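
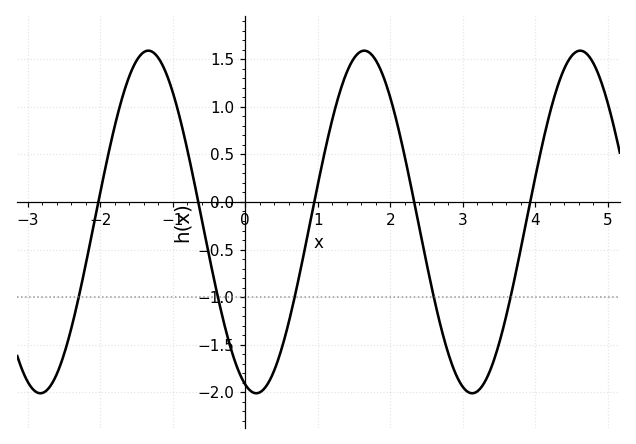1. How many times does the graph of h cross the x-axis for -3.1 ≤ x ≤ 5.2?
5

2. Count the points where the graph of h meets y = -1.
5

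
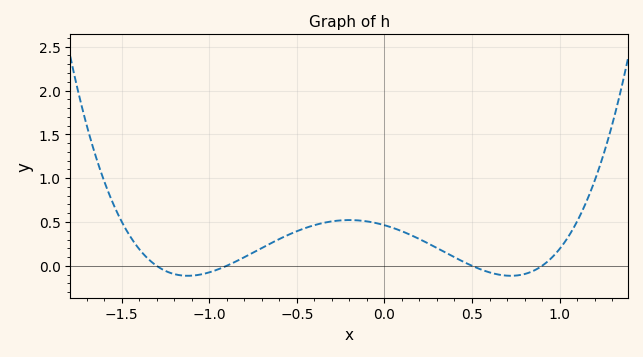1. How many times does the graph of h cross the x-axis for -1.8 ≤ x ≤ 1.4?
4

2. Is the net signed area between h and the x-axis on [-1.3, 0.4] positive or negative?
positive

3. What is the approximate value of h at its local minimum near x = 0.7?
-0.1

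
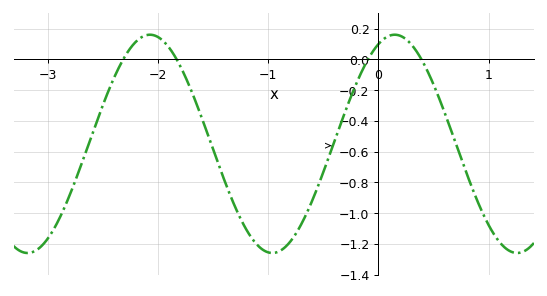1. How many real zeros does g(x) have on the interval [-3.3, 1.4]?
4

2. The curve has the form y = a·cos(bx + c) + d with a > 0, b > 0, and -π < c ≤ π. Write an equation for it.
y = 0.71cos(2.83x - 0.422) - 0.55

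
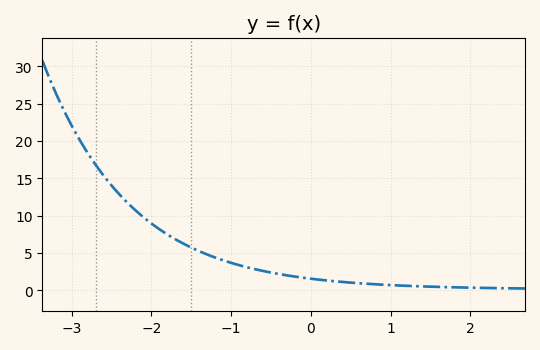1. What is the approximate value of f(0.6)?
0.968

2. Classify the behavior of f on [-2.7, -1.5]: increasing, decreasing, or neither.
decreasing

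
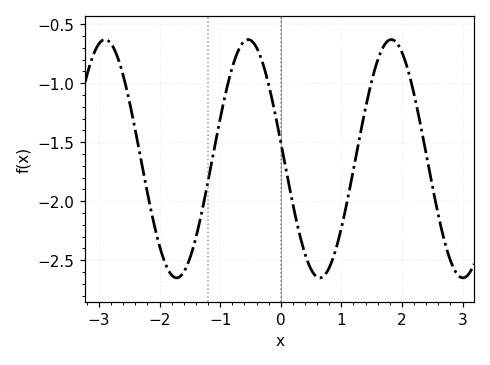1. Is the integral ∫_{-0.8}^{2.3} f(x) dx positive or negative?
negative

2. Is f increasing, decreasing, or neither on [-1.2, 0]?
neither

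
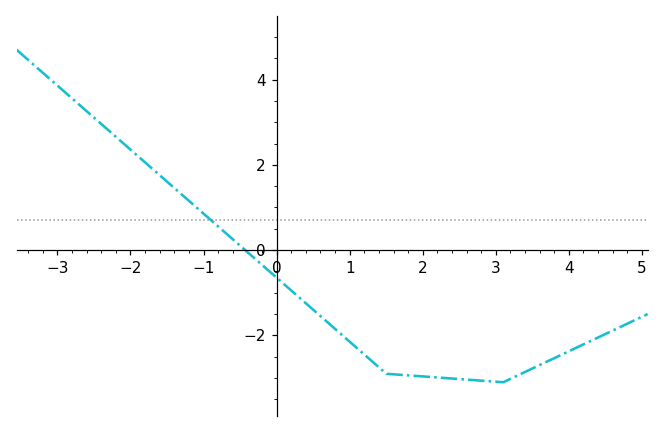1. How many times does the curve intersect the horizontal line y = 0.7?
1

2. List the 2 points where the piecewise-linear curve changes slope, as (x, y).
(1.5, -2.9); (3.1, -3.1)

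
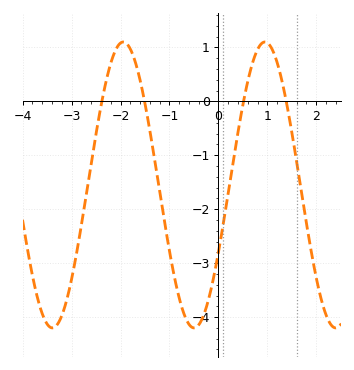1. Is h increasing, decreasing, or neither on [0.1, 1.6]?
neither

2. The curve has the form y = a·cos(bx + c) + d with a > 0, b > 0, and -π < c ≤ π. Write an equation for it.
y = 2.65cos(2.2x - 2.1) - 1.55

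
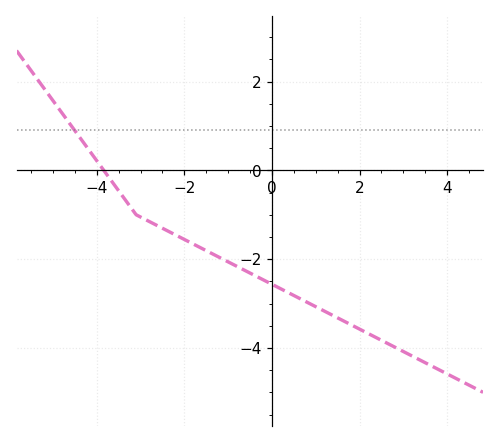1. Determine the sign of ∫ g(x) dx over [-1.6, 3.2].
negative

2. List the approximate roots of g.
-3.8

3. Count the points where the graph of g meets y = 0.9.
1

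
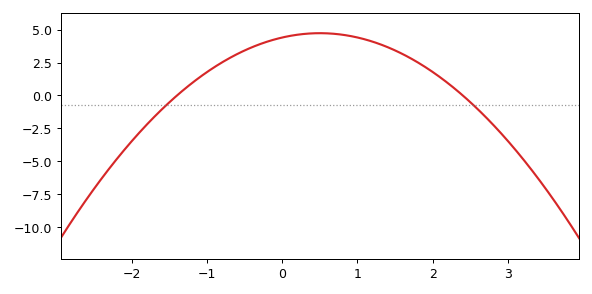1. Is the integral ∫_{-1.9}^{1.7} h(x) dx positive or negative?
positive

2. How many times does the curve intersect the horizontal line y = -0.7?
2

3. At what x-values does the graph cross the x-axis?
-1.4, 2.4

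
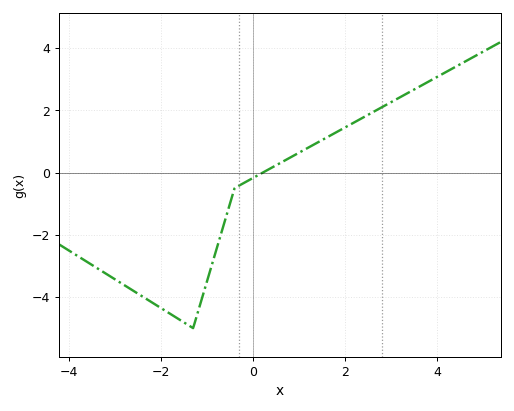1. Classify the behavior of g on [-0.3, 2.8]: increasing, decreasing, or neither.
increasing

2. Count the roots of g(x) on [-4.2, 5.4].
1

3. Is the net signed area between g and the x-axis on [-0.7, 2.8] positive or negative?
positive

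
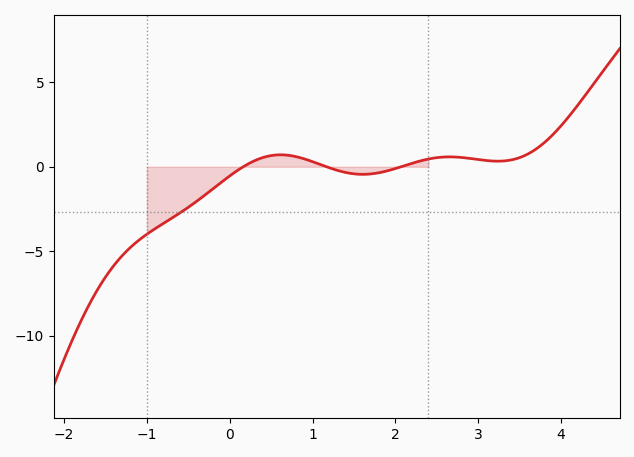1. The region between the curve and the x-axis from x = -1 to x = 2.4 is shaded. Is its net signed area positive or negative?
negative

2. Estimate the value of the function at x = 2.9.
0.5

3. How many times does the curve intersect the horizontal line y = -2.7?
1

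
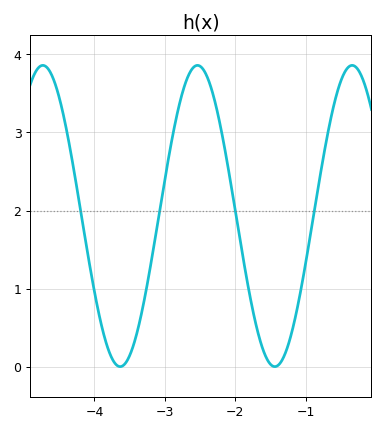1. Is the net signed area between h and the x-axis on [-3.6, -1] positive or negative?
positive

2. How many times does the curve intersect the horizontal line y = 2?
4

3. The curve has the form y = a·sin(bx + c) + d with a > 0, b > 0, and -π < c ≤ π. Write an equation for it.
y = 1.93sin(2.9x + 2.5) + 1.93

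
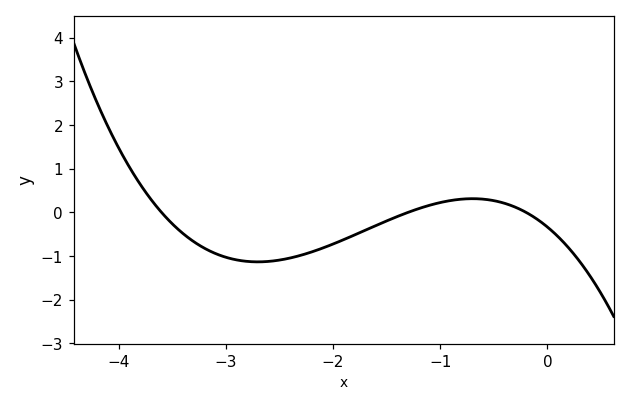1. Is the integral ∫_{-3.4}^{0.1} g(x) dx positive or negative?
negative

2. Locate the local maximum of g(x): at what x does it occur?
-0.7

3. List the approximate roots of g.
-3.6, -1.3, -0.2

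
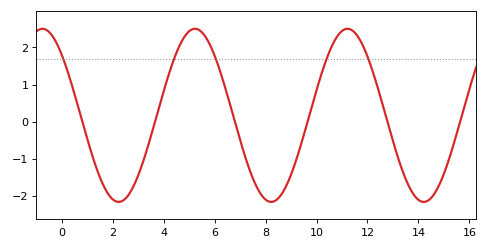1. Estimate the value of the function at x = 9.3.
-0.8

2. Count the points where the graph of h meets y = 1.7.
5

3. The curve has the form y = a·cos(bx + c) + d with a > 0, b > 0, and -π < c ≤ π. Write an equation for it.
y = 2.33cos(1.1x + 0.79) + 0.17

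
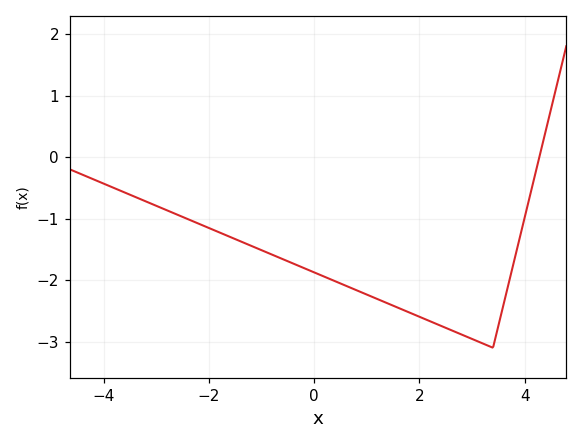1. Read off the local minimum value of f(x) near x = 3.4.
-3.1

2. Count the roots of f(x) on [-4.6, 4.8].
1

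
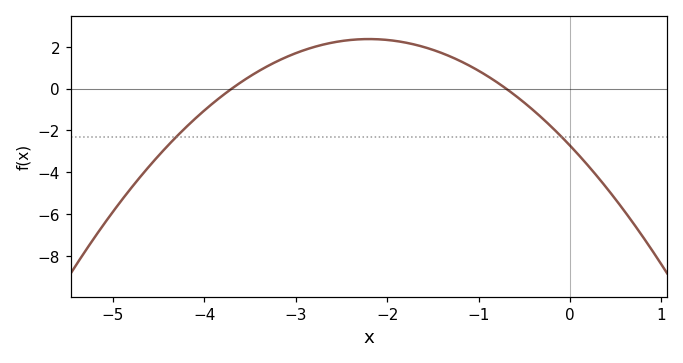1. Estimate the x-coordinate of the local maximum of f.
-2.2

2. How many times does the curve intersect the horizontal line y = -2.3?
2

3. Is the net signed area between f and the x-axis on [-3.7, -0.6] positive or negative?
positive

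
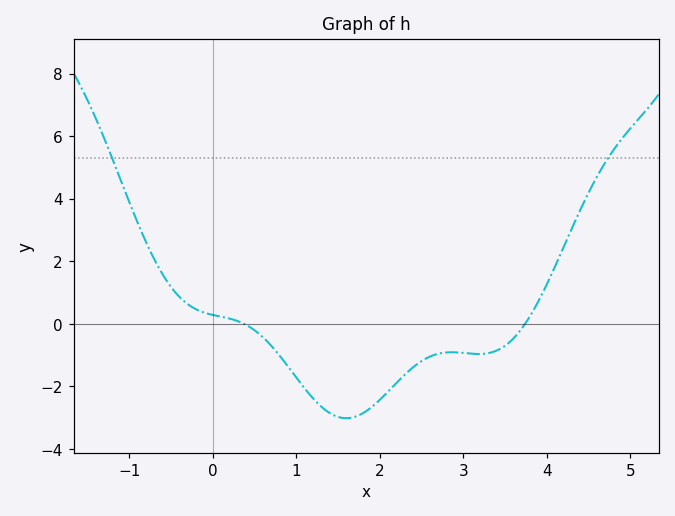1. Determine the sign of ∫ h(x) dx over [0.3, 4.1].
negative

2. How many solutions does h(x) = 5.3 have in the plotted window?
2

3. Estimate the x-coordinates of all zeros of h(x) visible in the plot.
0.37, 3.74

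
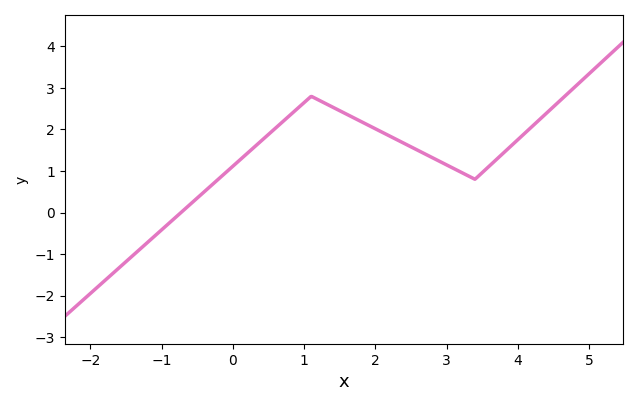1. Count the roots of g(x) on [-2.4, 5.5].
1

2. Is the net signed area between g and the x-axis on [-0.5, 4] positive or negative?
positive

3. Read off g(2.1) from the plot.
1.93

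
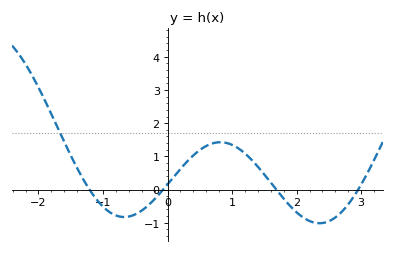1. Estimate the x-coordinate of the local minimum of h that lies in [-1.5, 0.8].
-0.672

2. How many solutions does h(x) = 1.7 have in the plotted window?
1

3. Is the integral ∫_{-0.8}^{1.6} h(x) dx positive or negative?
positive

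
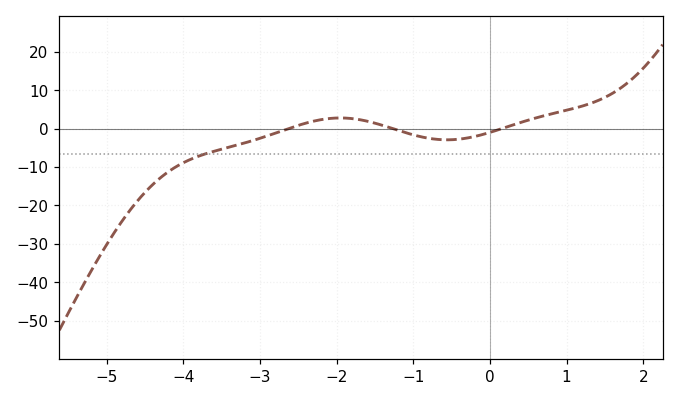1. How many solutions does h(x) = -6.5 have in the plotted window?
1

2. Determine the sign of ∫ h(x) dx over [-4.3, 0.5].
negative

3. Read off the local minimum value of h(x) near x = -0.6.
-2.94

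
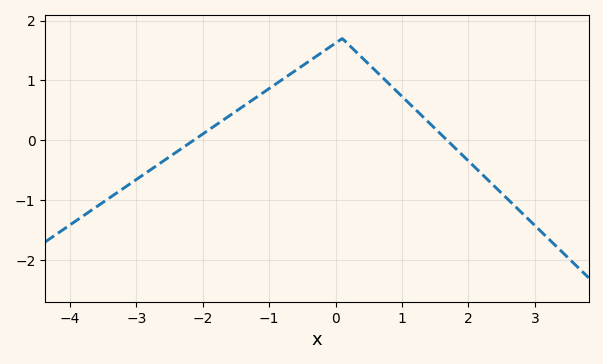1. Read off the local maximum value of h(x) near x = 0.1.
1.7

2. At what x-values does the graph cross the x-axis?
-2.14, 1.68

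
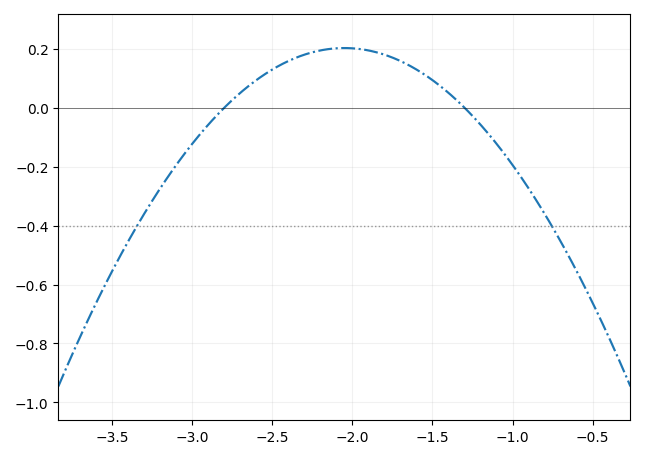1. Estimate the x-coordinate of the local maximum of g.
-2.05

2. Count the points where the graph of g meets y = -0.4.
2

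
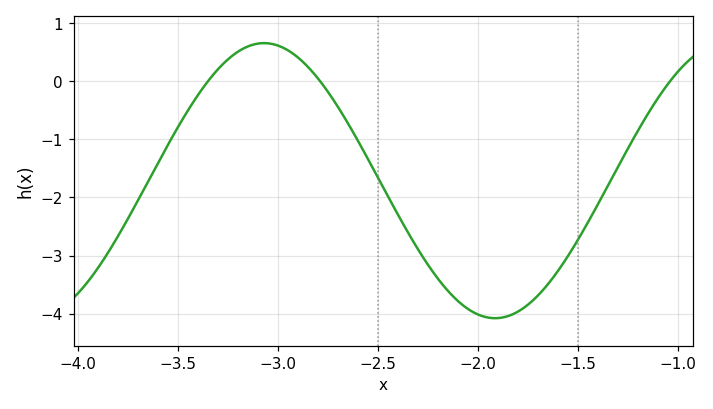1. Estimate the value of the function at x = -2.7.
-0.4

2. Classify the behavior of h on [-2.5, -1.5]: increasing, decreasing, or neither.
neither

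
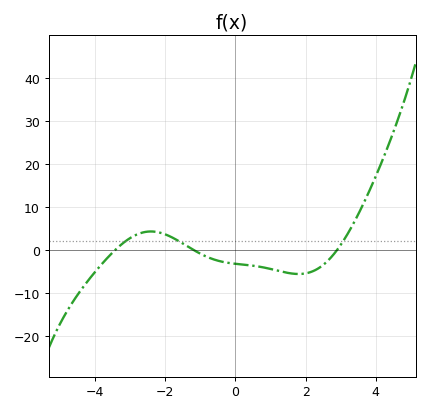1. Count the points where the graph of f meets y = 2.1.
3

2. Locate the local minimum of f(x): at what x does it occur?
1.8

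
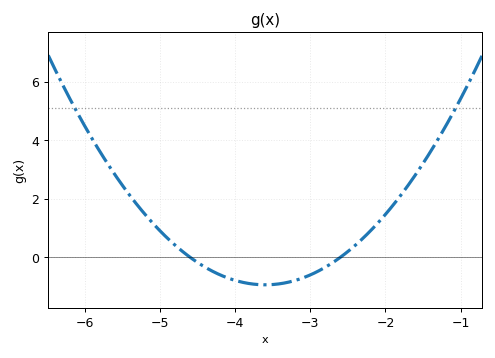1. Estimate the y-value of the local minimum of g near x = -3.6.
-0.94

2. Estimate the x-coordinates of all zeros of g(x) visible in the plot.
-4.6, -2.6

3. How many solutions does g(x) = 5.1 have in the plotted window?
2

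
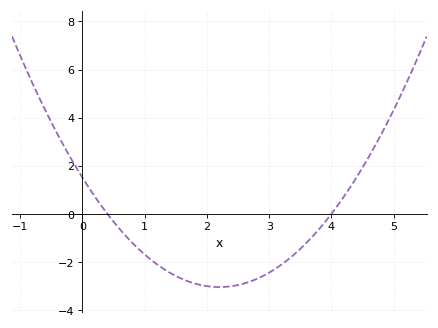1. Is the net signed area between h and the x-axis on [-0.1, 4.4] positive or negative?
negative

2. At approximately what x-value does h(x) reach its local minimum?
2.2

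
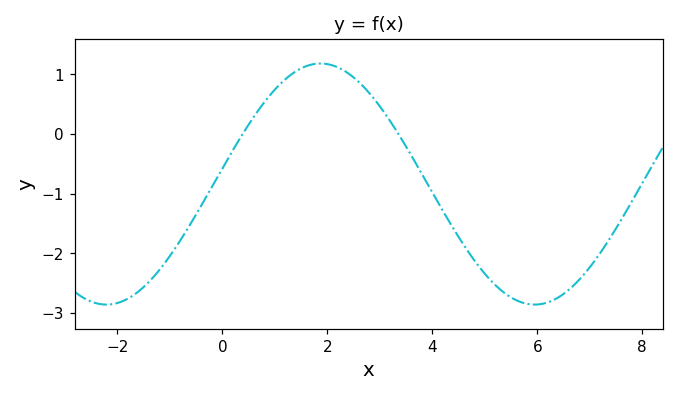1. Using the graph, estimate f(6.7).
-2.5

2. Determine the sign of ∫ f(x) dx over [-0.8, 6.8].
negative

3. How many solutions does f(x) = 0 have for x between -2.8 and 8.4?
2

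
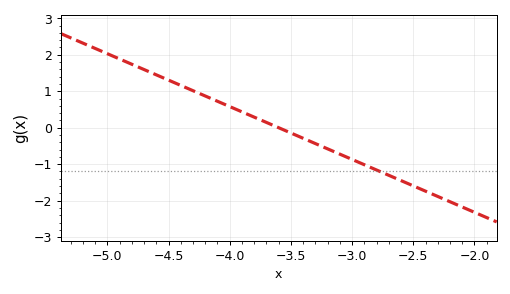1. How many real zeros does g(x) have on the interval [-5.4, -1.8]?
1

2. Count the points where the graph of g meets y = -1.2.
1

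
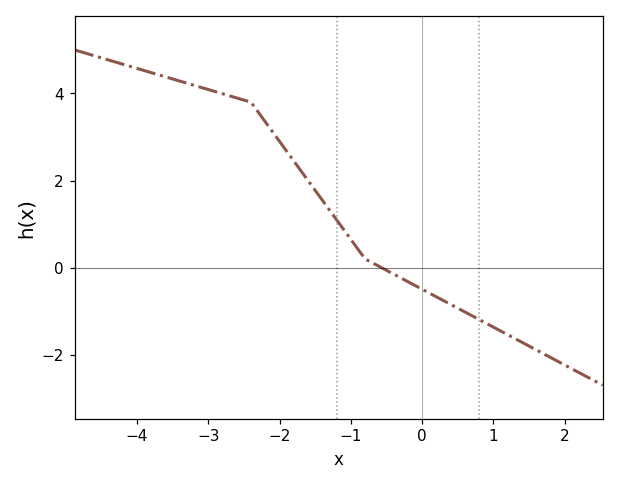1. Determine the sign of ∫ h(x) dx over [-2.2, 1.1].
positive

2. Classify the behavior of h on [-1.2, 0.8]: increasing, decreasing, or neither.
decreasing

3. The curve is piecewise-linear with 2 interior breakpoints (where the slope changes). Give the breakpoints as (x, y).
(-2.4, 3.8); (-0.8, 0.2)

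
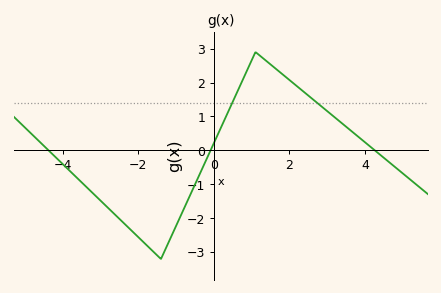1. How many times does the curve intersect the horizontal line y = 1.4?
2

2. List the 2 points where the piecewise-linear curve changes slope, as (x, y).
(-1.4, -3.2); (1.1, 2.9)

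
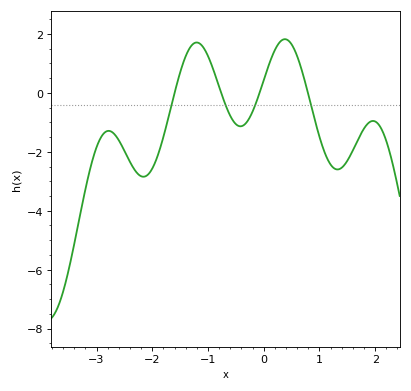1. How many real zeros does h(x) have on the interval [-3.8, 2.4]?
4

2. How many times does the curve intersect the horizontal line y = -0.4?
4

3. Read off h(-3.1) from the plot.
-2.47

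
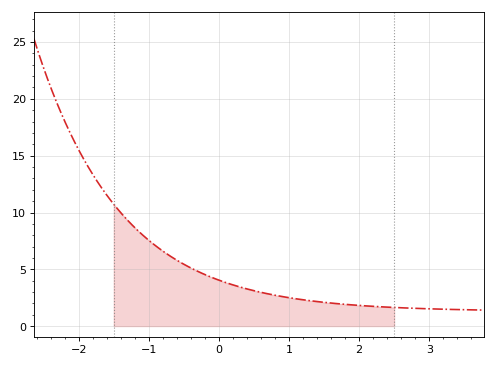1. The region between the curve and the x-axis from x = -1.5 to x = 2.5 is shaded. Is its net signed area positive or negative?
positive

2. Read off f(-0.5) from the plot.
5.5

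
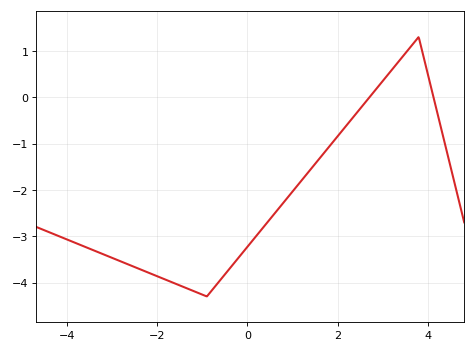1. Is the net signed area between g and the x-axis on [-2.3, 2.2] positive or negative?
negative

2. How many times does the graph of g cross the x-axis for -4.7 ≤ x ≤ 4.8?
2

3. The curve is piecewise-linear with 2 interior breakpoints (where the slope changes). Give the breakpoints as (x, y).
(-0.9, -4.3); (3.8, 1.3)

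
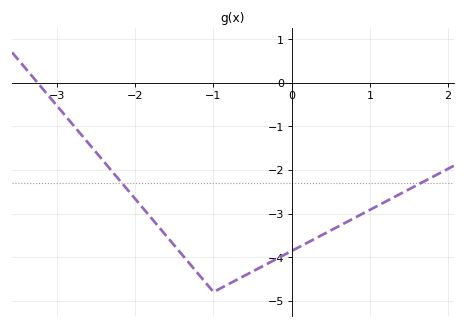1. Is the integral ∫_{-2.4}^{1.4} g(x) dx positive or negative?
negative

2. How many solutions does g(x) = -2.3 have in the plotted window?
2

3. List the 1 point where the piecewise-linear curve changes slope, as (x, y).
(-1, -4.8)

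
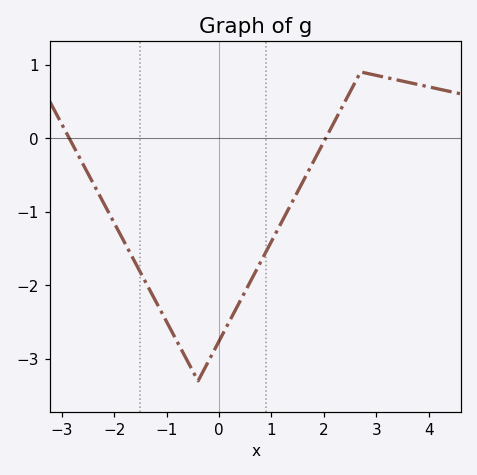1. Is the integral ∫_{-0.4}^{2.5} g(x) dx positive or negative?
negative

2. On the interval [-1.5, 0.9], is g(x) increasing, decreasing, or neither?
neither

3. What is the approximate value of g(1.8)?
-0.3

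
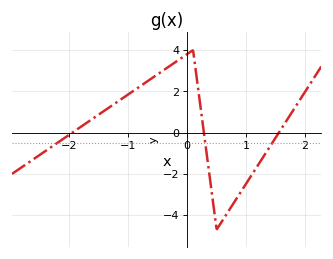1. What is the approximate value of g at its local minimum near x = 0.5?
-4.69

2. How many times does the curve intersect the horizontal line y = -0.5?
3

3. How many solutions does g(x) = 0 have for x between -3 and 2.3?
3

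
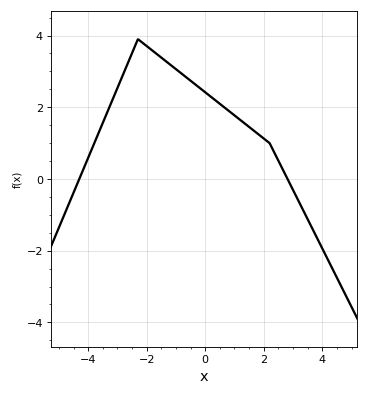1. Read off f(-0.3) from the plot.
2.6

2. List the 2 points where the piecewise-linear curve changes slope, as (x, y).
(-2.3, 3.9); (2.2, 1)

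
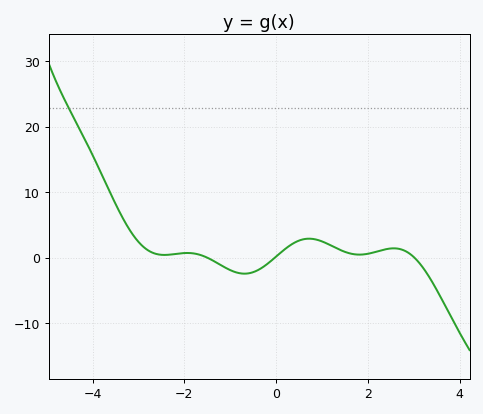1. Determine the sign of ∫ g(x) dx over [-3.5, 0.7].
positive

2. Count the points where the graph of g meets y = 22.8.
1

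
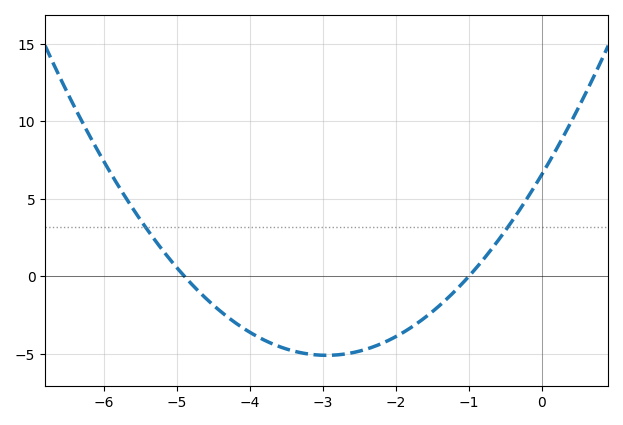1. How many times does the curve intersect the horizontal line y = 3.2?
2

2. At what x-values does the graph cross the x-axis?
-4.9, -1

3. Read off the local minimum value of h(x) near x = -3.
-5.1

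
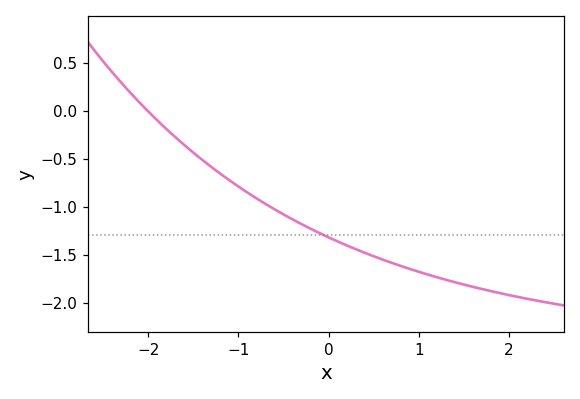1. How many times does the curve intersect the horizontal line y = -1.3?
1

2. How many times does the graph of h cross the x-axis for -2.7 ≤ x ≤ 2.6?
1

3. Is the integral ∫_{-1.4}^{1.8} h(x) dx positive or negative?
negative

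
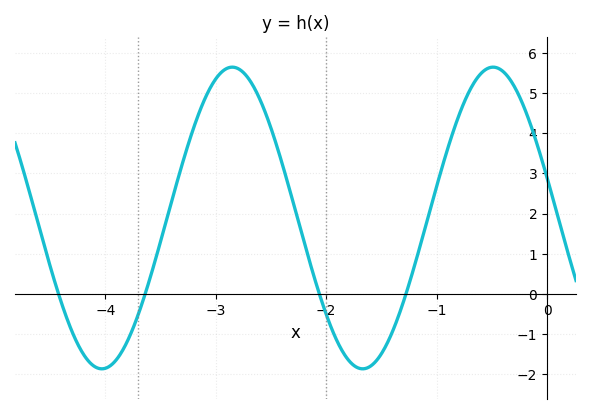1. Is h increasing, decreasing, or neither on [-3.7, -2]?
neither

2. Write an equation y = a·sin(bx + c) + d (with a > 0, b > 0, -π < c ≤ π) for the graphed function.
y = 3.75sin(2.66x + 2.87) + 1.89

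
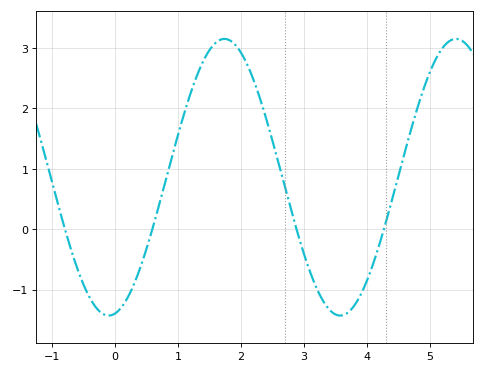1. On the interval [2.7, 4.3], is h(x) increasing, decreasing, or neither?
neither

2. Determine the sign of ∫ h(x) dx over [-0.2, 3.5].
positive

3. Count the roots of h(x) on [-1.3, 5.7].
4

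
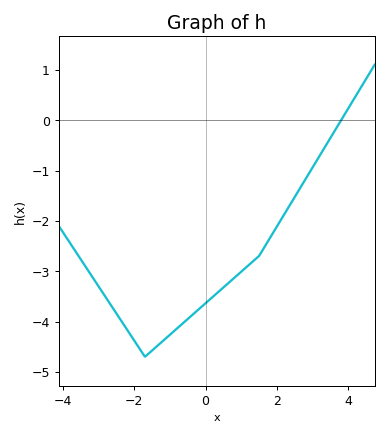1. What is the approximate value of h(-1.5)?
-4.6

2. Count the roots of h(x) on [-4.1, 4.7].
1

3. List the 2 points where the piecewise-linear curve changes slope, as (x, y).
(-1.7, -4.7); (1.5, -2.7)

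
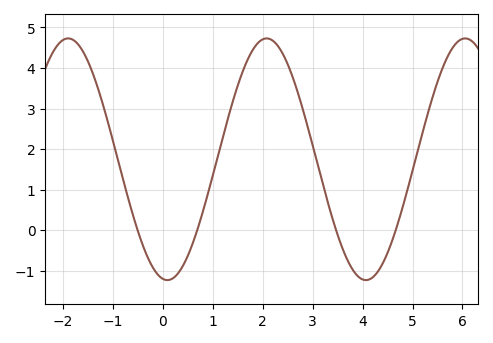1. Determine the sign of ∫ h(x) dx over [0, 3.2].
positive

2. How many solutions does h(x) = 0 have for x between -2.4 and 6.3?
4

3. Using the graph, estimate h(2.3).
4.55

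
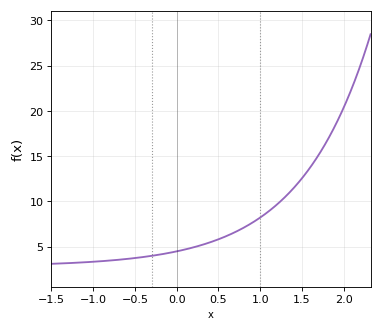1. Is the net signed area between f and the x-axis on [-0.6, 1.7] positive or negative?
positive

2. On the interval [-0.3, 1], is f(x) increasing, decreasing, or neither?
increasing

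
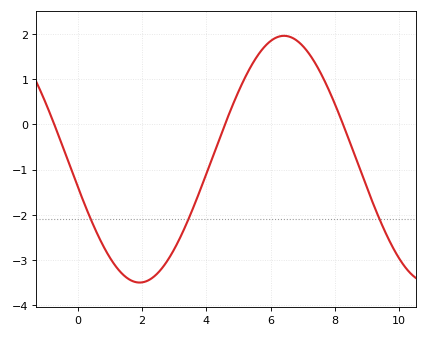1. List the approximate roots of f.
-0.723, 4.58, 8.25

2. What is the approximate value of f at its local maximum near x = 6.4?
1.96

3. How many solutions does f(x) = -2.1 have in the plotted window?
3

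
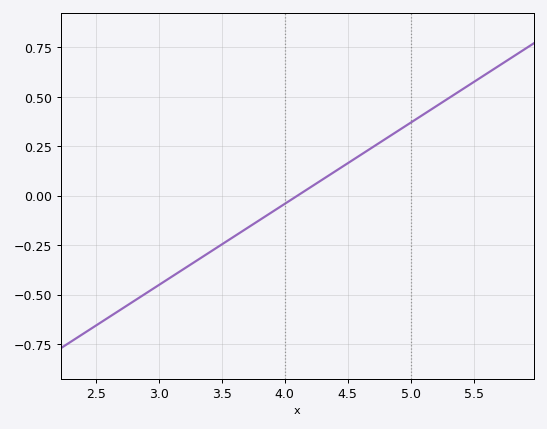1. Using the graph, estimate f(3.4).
-0.287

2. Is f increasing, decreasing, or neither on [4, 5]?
increasing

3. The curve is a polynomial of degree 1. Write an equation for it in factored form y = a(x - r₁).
y = 0.41(x - 4.1)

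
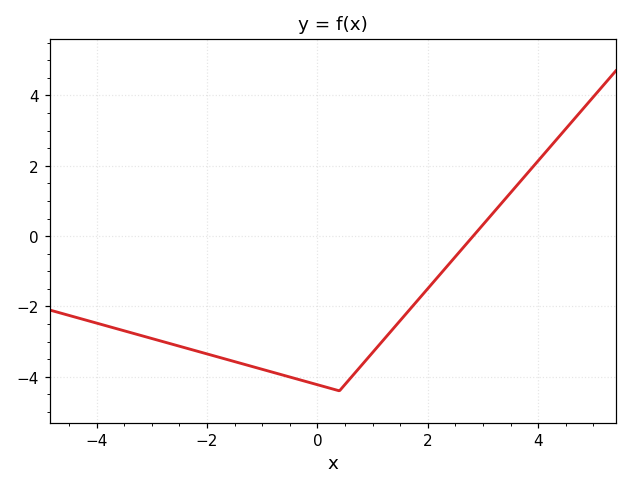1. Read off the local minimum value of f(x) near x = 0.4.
-4.4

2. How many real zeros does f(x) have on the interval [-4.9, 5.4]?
1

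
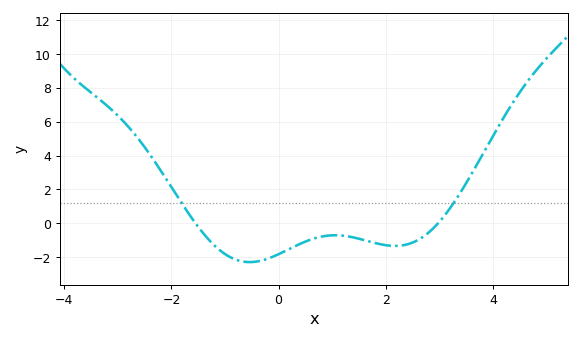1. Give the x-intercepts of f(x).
-1.55, 2.98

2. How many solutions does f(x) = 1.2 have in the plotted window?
2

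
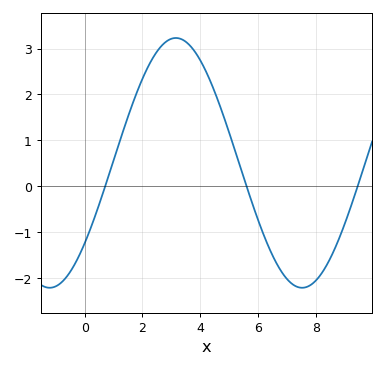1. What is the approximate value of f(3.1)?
3.23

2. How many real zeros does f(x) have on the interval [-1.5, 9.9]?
3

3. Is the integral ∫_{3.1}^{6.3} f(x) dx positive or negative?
positive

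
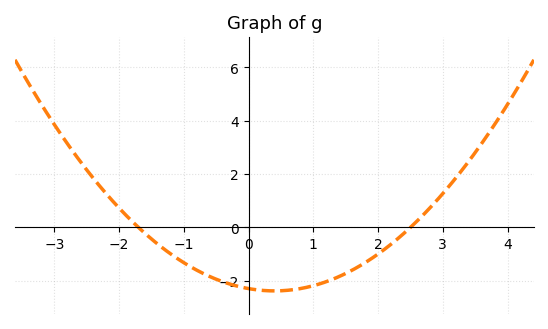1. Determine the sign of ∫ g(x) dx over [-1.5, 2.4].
negative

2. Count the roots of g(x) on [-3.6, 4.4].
2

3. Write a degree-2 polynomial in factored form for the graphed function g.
y = 0.54(x + 1.7)(x - 2.5)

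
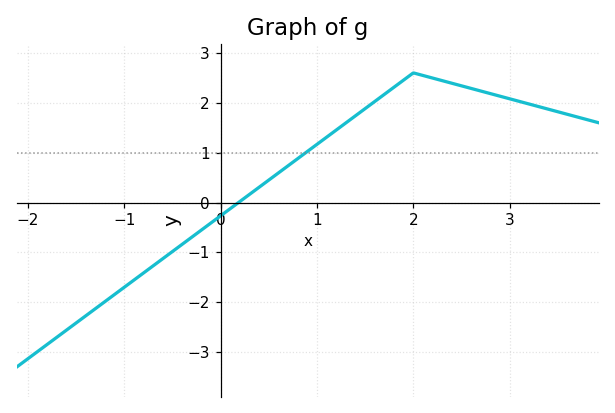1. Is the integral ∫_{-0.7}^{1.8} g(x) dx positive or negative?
positive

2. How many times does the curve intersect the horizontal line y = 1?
1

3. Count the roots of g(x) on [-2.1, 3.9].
1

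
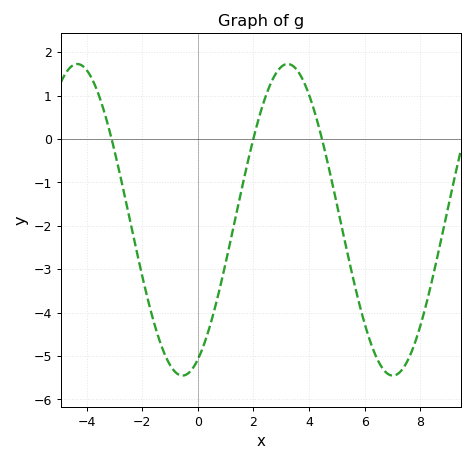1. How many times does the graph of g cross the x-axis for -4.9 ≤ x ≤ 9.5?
3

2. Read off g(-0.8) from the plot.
-5.38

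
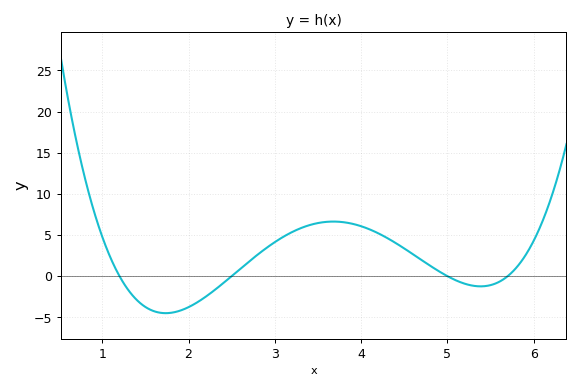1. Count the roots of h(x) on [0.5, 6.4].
4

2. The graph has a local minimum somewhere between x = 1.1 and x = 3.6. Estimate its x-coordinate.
1.7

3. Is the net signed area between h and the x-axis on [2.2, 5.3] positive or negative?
positive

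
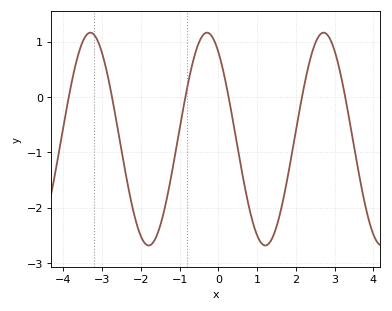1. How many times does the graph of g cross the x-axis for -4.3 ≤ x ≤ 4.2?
6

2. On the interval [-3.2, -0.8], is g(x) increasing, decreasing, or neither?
neither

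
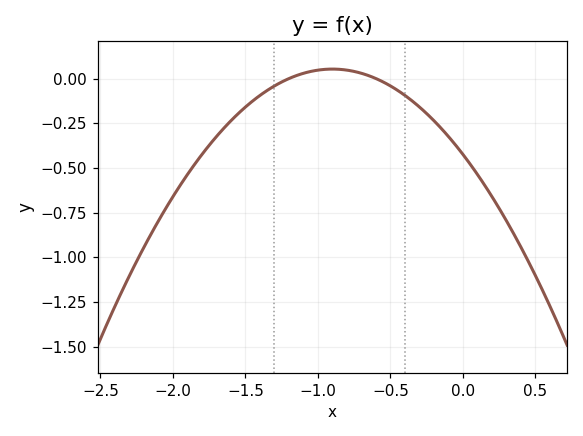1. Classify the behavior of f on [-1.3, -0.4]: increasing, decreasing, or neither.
neither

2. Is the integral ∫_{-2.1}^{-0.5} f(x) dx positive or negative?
negative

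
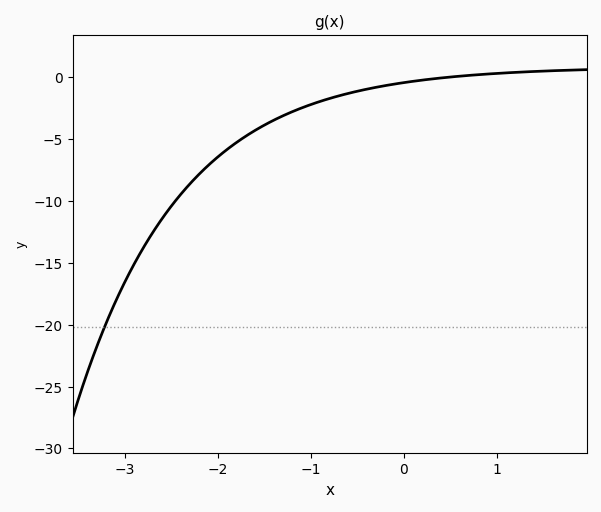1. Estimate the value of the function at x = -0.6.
-1.3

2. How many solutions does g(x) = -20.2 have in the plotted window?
1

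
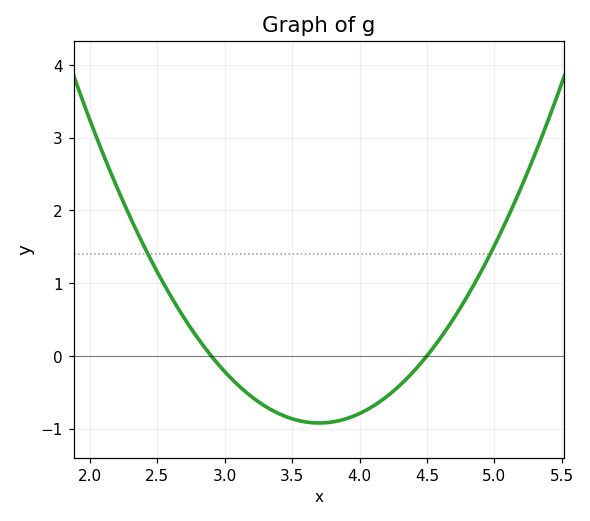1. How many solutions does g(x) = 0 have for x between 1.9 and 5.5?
2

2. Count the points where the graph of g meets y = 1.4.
2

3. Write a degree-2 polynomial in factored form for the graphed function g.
y = 1.44(x - 2.9)(x - 4.5)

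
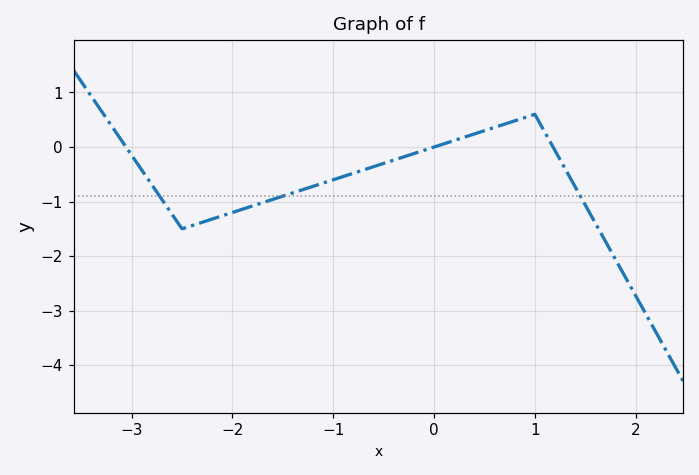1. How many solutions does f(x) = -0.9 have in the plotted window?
3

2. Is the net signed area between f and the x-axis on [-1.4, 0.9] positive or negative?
negative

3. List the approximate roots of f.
-3.1, 0, 1.2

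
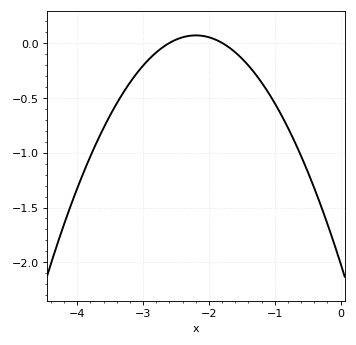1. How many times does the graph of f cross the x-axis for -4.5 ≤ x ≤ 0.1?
2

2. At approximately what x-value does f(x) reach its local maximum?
-2.2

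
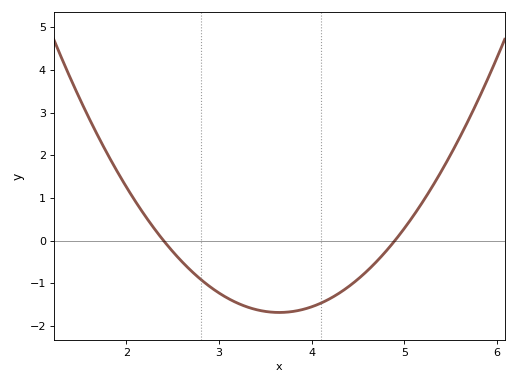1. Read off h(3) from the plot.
-1.23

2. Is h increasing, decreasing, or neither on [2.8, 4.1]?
neither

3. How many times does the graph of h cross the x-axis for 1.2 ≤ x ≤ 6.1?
2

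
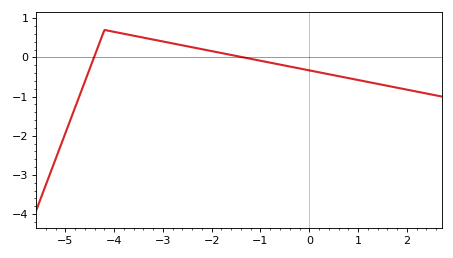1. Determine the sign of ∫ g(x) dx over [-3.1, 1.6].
negative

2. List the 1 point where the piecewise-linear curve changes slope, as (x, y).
(-4.2, 0.7)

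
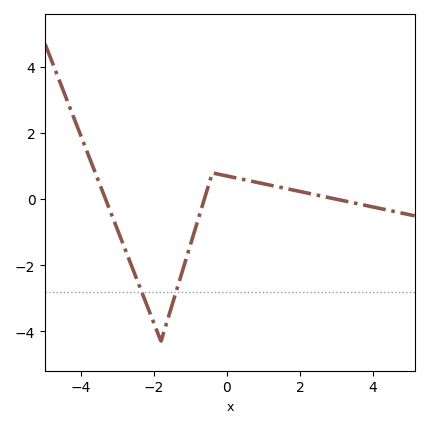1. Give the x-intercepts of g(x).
-3.31, -0.62, 3.01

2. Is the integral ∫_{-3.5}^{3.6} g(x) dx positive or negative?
negative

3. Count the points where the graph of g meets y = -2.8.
2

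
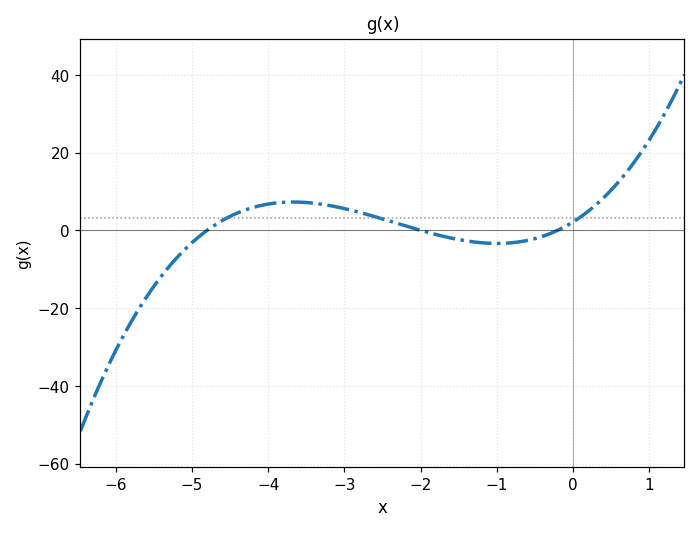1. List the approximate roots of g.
-4.8, -2, -0.2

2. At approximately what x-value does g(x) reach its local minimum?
-0.994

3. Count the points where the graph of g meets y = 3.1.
3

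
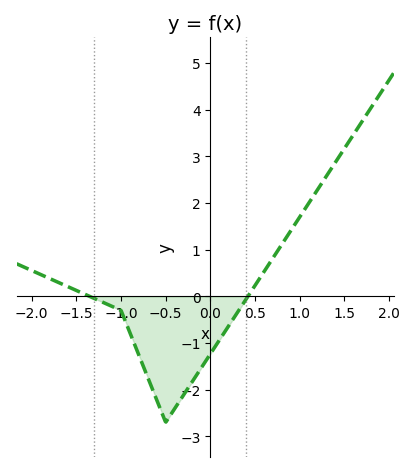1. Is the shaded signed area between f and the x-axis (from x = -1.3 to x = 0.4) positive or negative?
negative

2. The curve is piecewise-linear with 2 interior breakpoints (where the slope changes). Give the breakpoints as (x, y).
(-1, -0.3); (-0.5, -2.7)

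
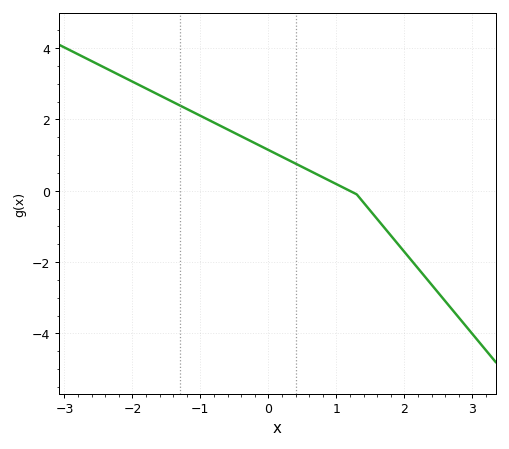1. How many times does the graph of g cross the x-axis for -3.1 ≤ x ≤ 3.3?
1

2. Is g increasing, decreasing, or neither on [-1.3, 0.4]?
decreasing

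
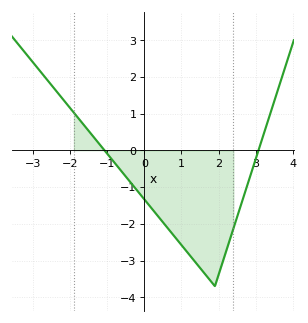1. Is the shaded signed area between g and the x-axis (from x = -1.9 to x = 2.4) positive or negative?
negative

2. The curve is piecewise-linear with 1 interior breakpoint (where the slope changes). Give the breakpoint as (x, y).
(1.9, -3.7)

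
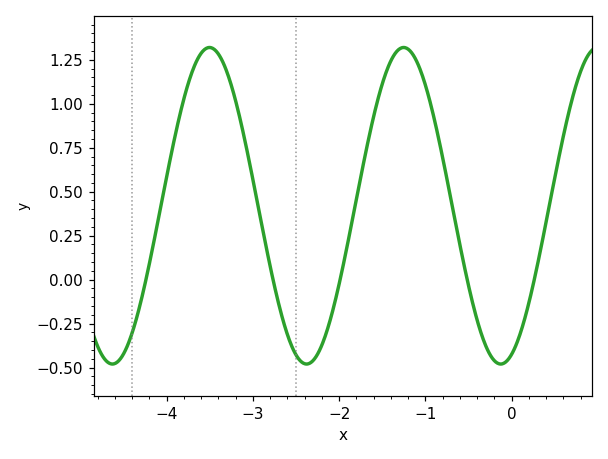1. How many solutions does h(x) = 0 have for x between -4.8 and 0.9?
5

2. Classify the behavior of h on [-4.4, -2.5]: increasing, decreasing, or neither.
neither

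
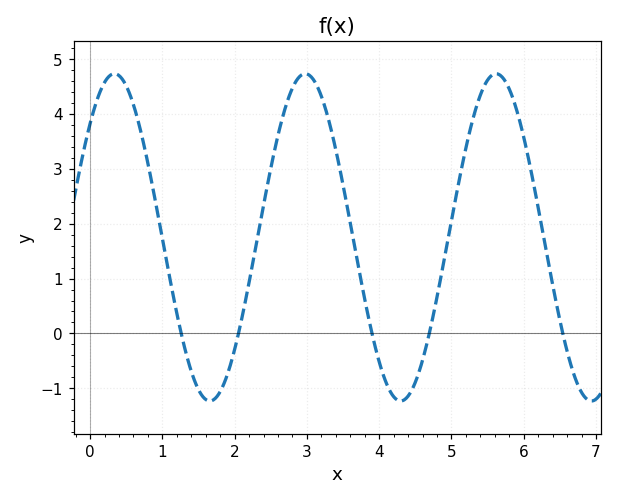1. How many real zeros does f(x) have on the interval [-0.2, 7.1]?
5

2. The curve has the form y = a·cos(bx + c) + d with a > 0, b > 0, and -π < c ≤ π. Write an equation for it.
y = 2.98cos(2.4x - 0.8) + 1.75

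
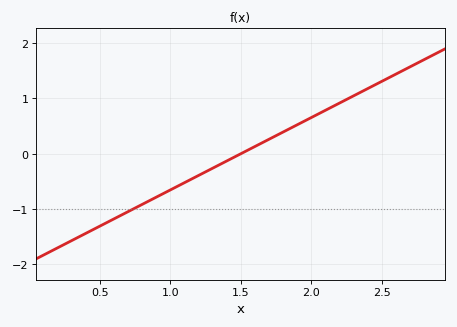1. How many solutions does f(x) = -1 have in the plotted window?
1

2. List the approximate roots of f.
1.5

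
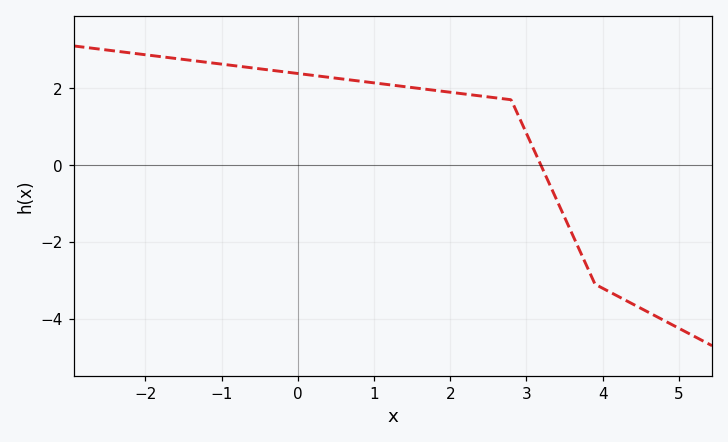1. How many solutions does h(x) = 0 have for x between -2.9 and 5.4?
1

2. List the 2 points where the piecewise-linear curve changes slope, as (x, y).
(2.8, 1.7); (3.9, -3.1)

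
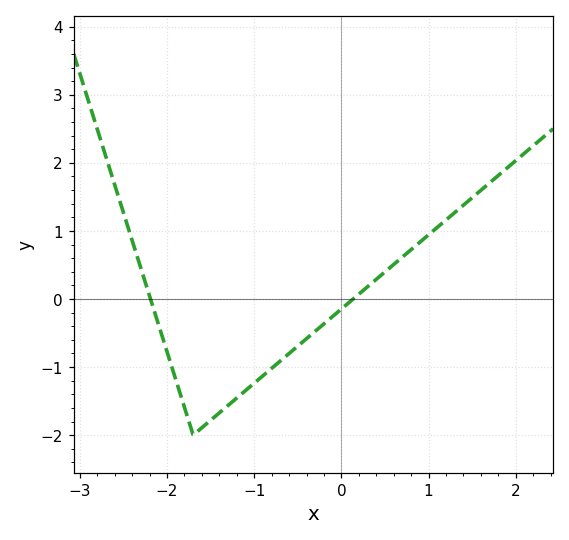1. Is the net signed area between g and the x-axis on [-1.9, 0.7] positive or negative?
negative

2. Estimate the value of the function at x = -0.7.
-0.9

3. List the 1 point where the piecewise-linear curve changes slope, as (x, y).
(-1.7, -2)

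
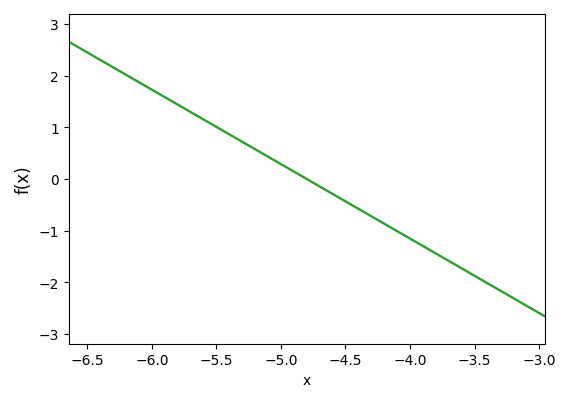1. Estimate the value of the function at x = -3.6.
-1.7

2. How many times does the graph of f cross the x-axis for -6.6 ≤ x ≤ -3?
1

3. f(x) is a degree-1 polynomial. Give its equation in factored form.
y = -1.44(x + 4.8)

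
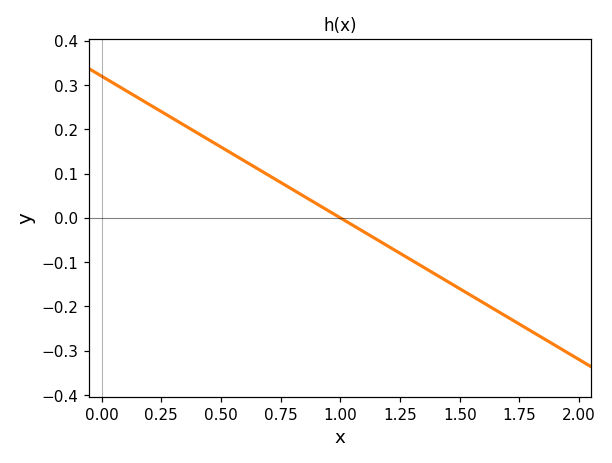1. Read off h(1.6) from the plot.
-0.192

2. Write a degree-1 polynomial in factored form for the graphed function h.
y = -0.32(x - 1)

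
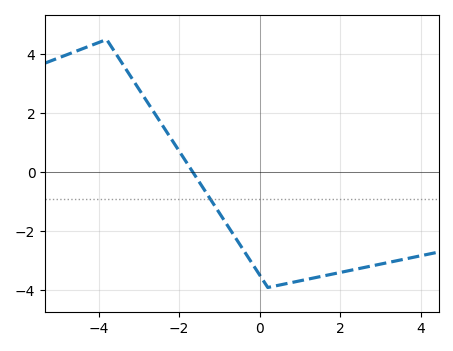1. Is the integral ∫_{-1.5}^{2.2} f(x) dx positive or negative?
negative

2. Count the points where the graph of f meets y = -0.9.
1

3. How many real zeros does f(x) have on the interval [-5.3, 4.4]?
1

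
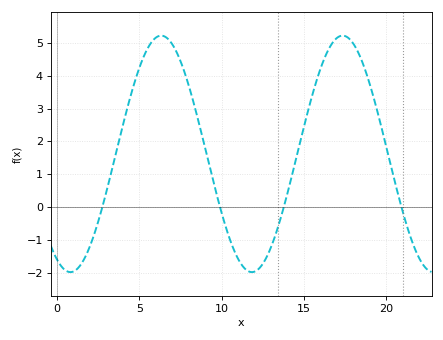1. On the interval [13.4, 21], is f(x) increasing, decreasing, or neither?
neither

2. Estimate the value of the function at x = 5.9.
5.12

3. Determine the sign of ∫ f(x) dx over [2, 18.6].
positive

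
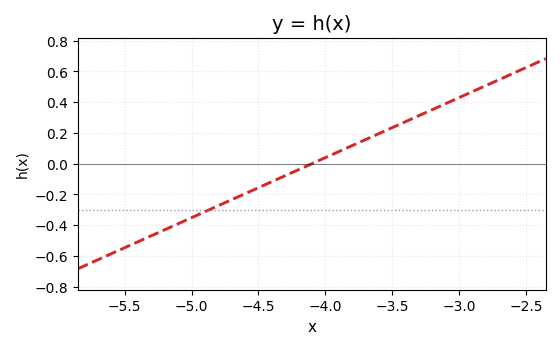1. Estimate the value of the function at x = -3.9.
0.078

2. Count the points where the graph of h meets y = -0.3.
1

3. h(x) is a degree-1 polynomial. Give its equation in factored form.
y = 0.39(x + 4.1)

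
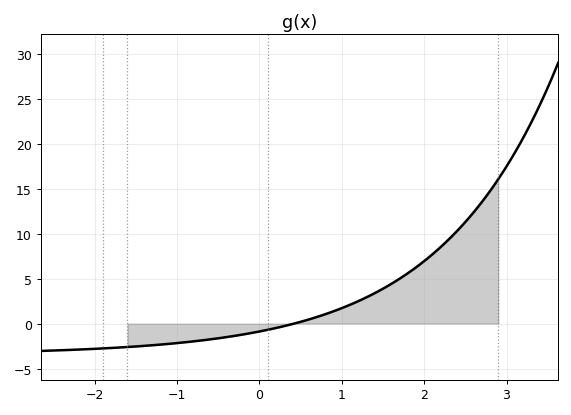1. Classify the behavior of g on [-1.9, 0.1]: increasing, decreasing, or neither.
increasing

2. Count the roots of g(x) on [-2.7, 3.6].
1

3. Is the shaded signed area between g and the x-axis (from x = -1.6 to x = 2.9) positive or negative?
positive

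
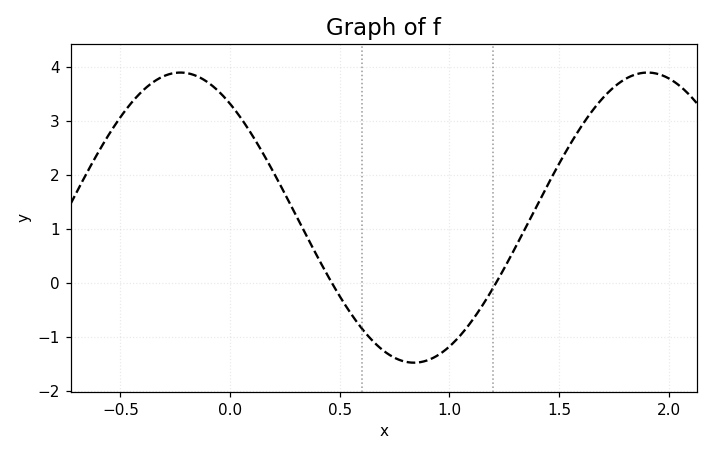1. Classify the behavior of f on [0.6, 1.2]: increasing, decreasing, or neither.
neither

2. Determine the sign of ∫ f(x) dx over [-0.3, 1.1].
positive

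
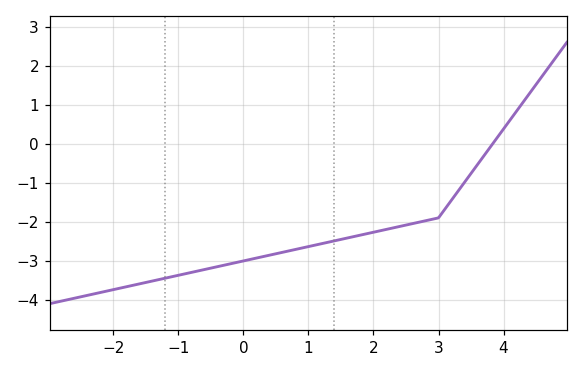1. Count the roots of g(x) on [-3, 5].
1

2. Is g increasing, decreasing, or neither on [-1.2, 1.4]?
increasing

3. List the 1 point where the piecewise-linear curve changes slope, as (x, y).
(3, -1.9)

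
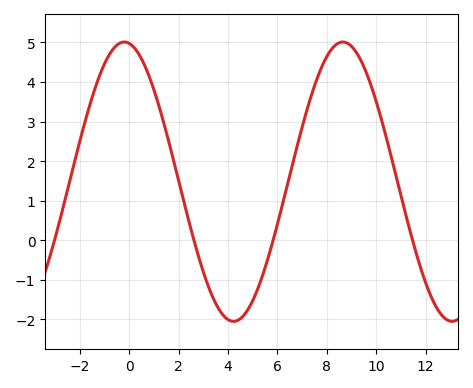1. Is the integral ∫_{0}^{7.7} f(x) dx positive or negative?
positive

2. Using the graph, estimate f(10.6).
2.1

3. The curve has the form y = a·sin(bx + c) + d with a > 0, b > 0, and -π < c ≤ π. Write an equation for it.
y = 3.53sin(0.71x + 1.7) + 1.48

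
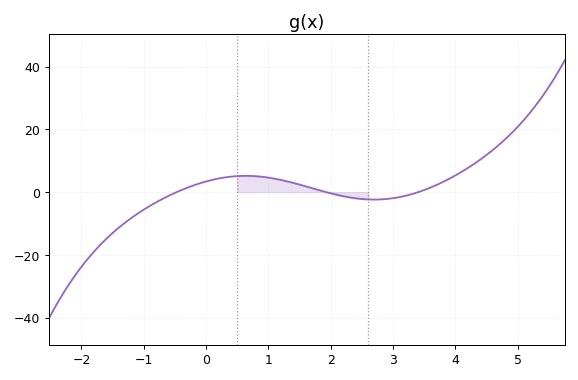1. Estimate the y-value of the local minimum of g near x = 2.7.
-2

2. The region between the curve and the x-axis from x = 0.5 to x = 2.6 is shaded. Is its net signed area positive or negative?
positive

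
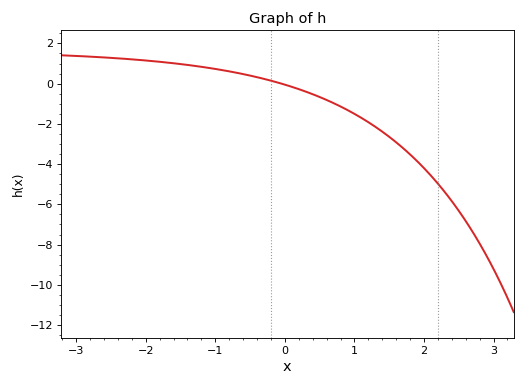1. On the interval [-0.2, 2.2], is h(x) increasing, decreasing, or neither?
decreasing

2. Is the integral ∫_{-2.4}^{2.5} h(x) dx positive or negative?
negative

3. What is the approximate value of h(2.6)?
-6.8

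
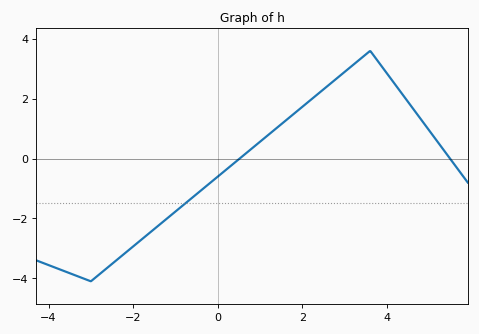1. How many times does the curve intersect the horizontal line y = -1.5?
1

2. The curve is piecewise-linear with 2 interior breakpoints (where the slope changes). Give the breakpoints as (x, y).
(-3, -4.1); (3.6, 3.6)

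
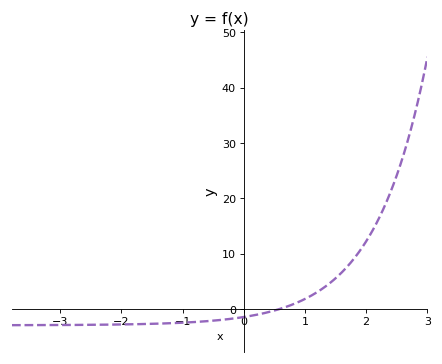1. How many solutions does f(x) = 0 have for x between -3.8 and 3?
1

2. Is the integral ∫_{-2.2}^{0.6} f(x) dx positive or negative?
negative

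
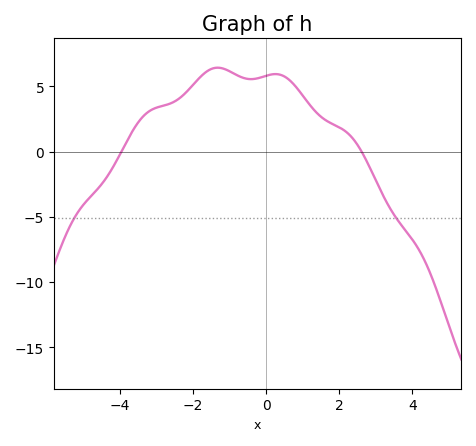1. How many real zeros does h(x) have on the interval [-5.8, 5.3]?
2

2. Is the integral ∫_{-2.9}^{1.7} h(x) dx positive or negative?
positive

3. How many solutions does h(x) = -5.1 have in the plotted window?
2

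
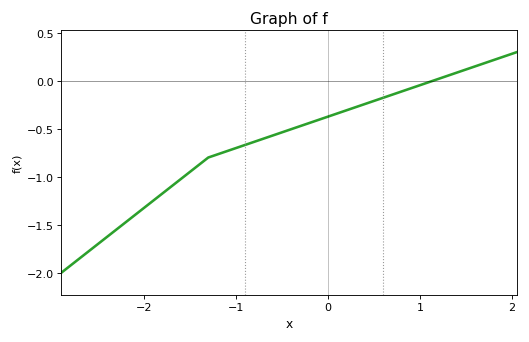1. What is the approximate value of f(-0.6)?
-0.55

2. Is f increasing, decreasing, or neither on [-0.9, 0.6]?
increasing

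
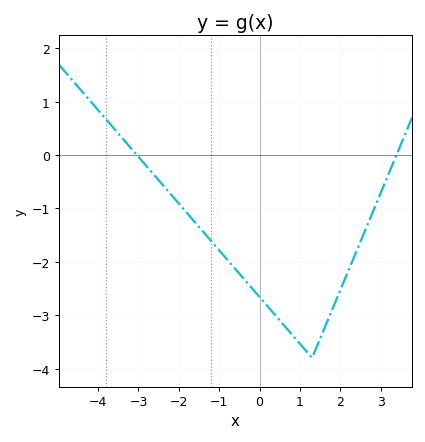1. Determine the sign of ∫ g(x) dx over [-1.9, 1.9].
negative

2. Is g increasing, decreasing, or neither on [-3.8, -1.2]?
decreasing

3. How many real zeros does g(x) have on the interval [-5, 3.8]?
2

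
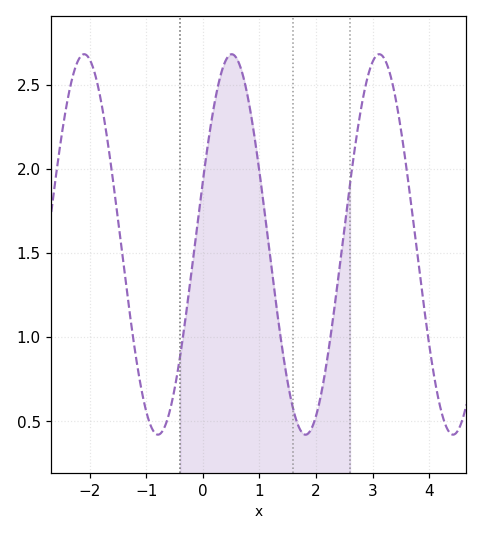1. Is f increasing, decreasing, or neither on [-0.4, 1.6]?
neither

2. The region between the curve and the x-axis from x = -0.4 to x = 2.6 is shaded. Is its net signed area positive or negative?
positive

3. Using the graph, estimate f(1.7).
0.45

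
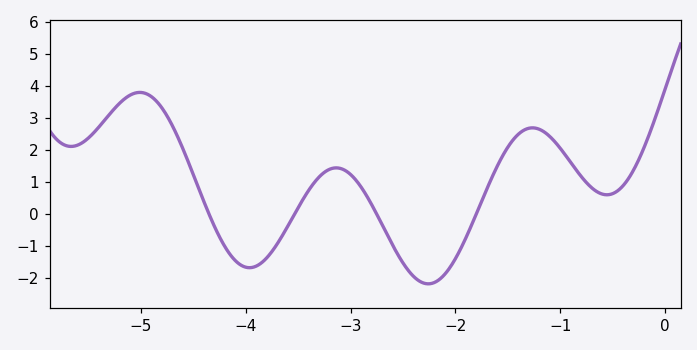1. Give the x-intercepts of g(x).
-4.4, -3.5, -2.8, -1.8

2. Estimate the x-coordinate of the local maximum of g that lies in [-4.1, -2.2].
-3.1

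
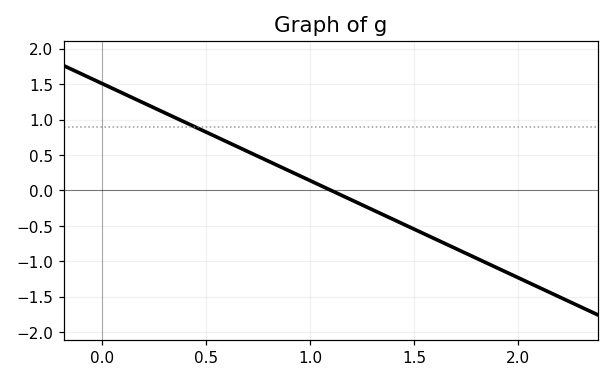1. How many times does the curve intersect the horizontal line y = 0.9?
1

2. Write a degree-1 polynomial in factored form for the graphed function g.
y = -1.37(x - 1.1)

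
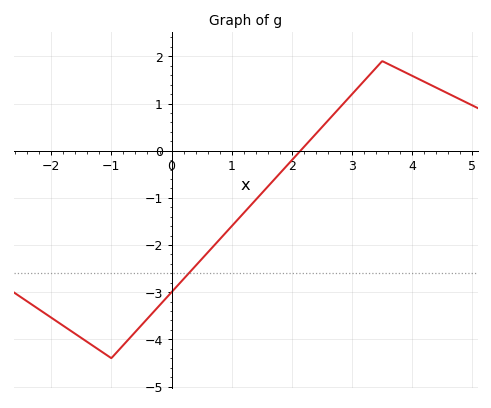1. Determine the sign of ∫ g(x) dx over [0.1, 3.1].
negative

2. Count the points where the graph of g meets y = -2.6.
1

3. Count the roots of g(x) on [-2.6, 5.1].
1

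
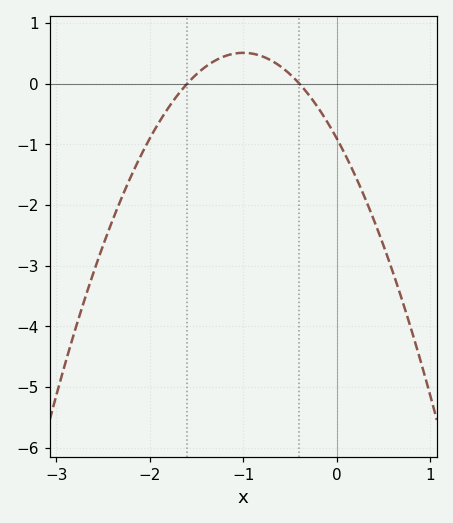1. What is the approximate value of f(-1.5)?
0.155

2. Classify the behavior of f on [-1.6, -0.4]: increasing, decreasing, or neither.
neither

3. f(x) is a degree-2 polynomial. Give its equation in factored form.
y = -1.41(x + 1.6)(x + 0.4)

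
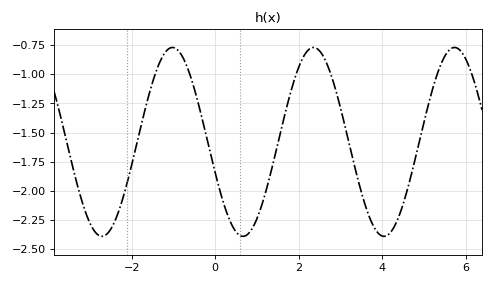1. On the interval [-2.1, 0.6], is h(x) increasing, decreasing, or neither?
neither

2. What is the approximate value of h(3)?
-1.28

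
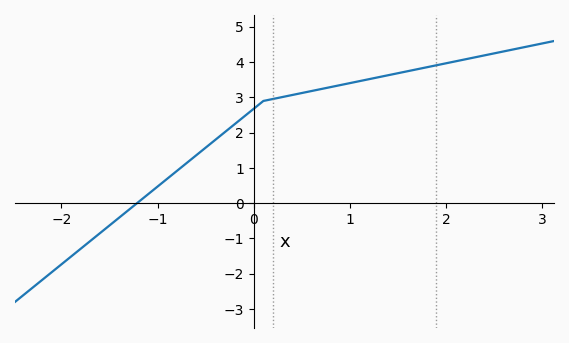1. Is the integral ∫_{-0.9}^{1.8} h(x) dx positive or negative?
positive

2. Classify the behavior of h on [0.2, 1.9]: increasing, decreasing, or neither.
increasing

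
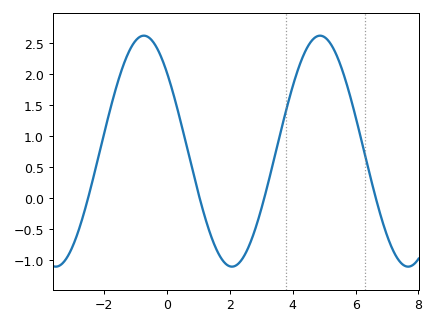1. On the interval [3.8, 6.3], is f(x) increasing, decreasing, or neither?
neither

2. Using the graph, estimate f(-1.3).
2.25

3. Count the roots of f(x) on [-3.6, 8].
4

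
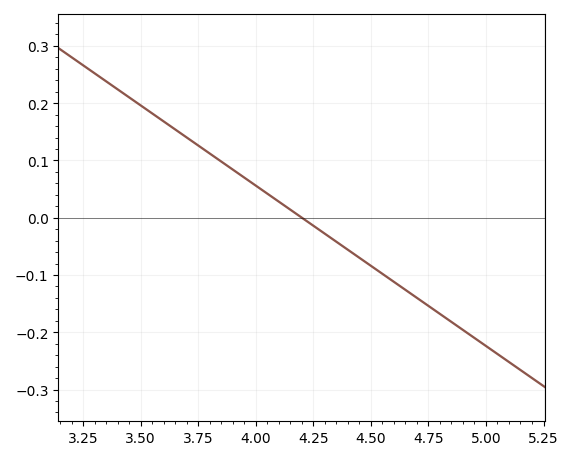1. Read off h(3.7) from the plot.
0.14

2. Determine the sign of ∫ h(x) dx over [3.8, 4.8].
negative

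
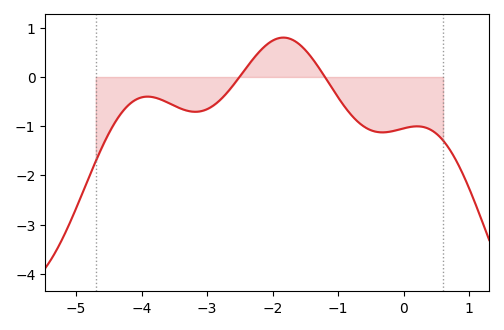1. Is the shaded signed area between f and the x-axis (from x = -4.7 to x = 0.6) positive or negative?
negative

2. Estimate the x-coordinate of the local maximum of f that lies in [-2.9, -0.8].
-1.84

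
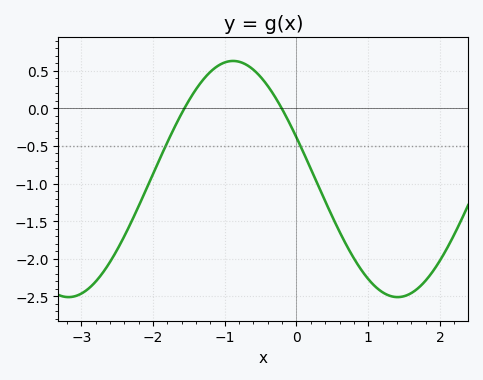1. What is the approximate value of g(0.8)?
-1.99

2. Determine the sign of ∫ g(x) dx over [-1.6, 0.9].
negative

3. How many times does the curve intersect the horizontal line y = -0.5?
2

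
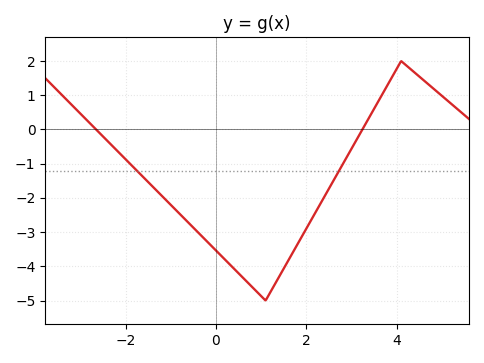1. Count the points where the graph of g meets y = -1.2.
2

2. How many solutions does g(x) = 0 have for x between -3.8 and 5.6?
2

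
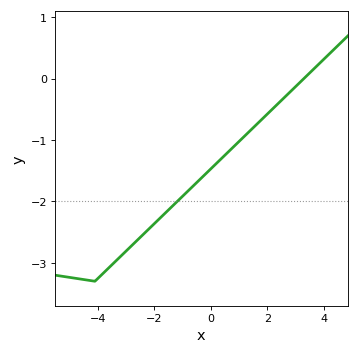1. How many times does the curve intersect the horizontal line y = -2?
1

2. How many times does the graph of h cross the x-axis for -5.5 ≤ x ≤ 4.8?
1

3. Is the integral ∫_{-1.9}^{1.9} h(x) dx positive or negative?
negative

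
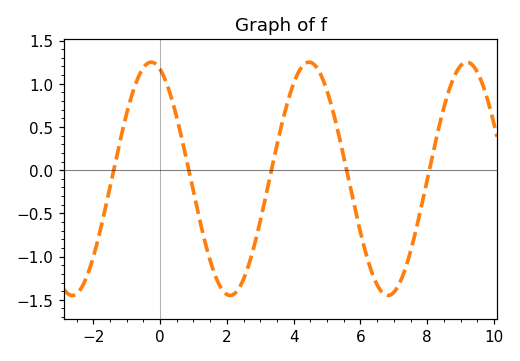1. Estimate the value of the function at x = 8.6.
0.85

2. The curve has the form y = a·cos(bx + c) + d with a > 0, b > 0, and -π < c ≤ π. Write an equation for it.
y = 1.35cos(1.3x + 0.35) - 0.1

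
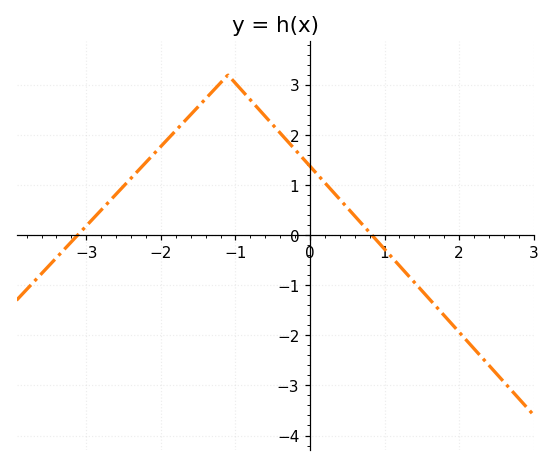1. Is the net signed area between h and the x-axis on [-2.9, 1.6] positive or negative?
positive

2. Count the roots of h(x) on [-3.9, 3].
2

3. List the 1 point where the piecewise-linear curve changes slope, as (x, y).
(-1.1, 3.2)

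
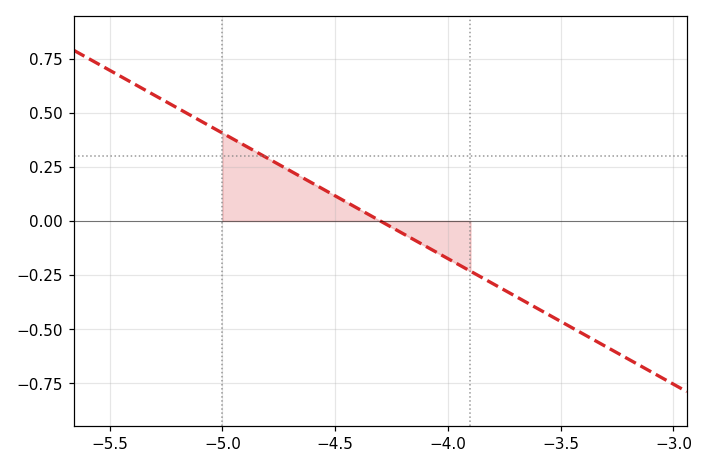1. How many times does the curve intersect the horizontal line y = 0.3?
1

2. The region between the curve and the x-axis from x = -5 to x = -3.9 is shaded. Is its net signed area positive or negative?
positive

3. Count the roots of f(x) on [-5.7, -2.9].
1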